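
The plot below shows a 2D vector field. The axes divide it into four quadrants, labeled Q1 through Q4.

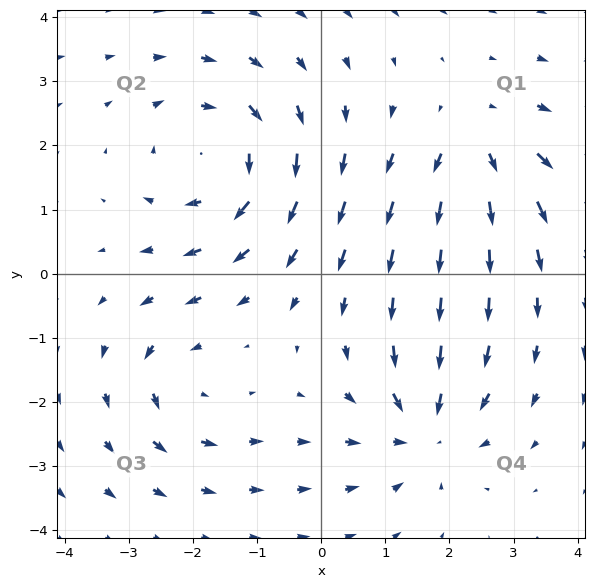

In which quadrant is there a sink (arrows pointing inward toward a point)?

The sink sits at approximately (1.6, -2.4), which lies in quadrant Q4. The divergence there is about -4, negative as expected for a sink.

Q4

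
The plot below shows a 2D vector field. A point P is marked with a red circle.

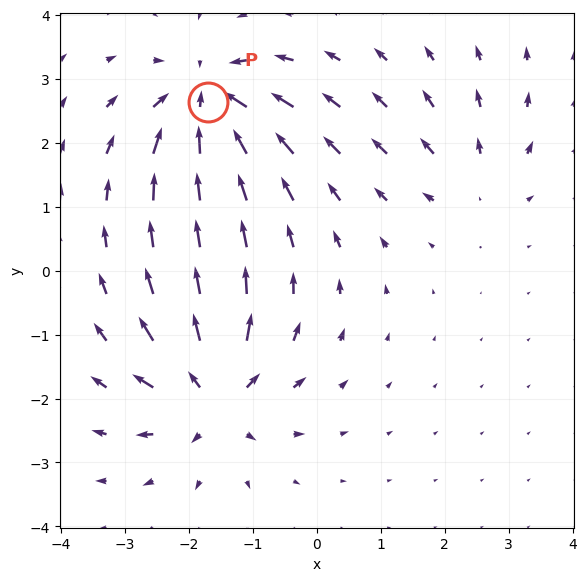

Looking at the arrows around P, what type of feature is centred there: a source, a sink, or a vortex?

sink

At P (-1.7, 2.6) the arrows converge inward. Divergence about -6, curl ≈0 — negative divergence with near-zero curl is a sink.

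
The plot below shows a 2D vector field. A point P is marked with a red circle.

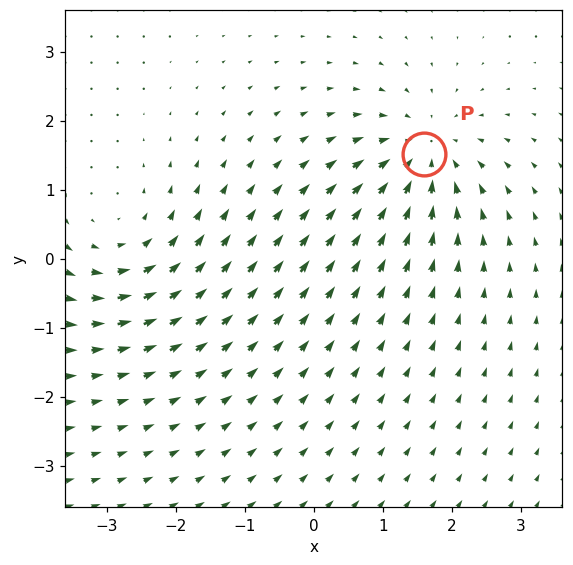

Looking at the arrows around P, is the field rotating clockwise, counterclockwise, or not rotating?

not rotating

Near P at (1.6, 1.5) the arrows show no circulation. The curl there is ≈0.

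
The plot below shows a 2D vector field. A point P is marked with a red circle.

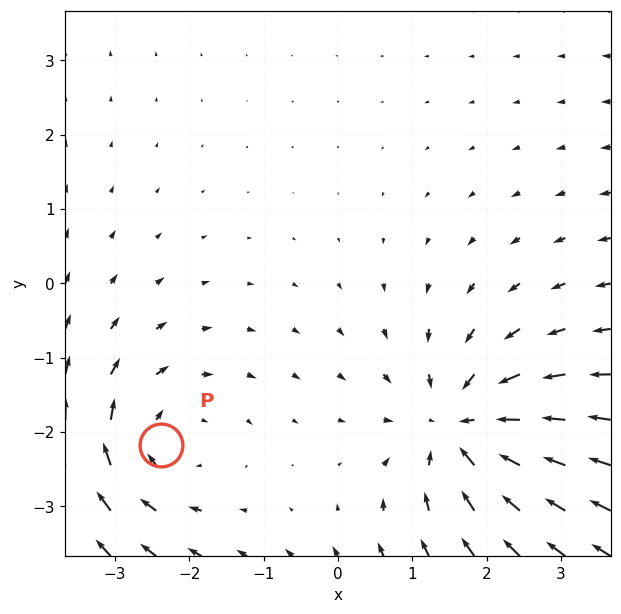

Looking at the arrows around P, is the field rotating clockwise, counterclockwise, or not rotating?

clockwise

Near P at (-2.4, -2.2) the arrows circulate clockwise. The curl (z-component) there is about -2; negative curl means clockwise rotation.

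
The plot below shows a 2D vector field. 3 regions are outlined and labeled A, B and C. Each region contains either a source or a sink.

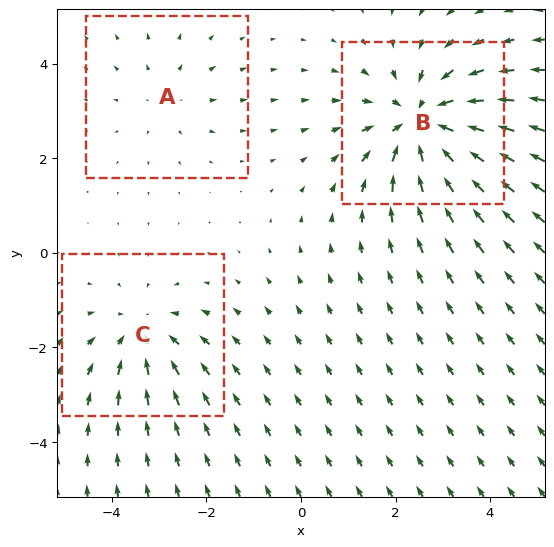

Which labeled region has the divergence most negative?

Divergence at each region's feature centre — A: about +2, B: about -5, C: about -3. Region B is most negative.

B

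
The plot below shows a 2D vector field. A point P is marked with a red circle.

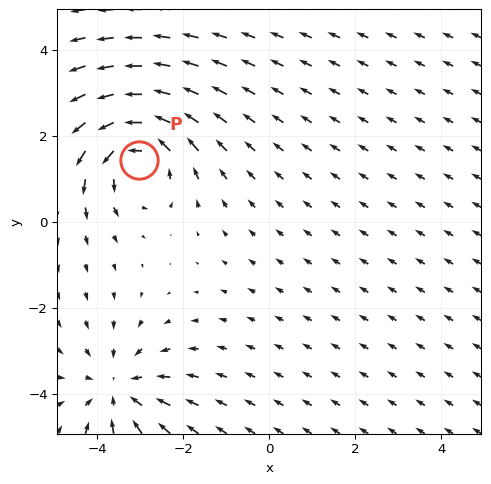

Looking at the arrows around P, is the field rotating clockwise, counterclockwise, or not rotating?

counterclockwise

Near P at (-3.0, 1.4) the arrows circulate counterclockwise. The curl (z-component) there is about +3; positive curl means counterclockwise rotation.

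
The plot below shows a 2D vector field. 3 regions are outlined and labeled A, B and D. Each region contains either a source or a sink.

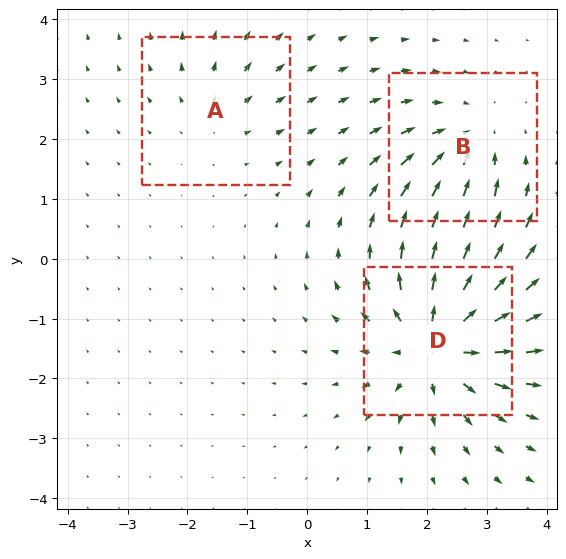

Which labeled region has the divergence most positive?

D

Divergence at each region's feature centre — A: about +2, B: about -3, D: about +6. Region D is most positive.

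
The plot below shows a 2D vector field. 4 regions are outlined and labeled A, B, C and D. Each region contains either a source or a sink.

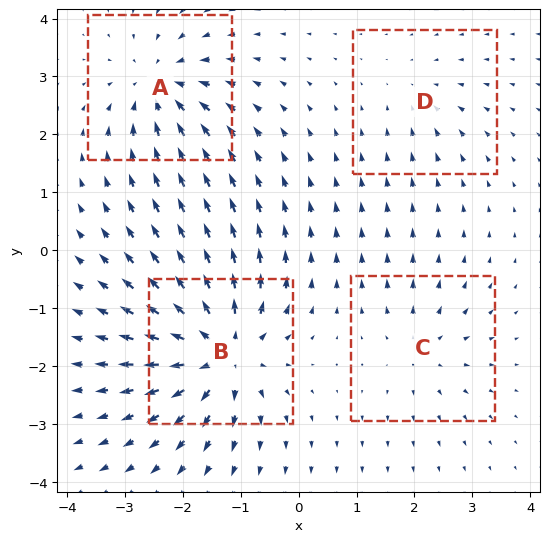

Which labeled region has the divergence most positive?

B

Divergence at each region's feature centre — A: about -6, B: about +9, C: about +4, D: about -3. Region B is most positive.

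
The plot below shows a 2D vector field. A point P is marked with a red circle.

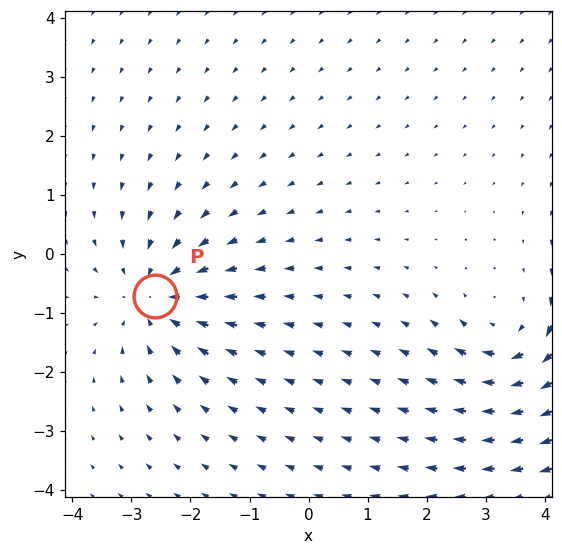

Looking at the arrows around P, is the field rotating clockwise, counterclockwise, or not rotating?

Near P at (-2.6, -0.7) the arrows show no circulation. The curl there is ≈0.

not rotating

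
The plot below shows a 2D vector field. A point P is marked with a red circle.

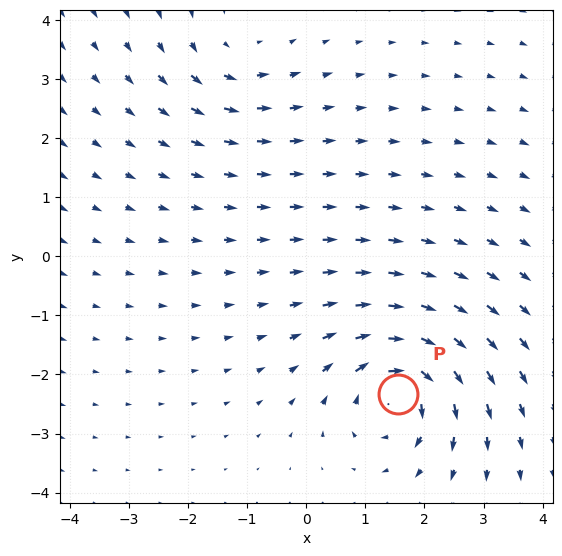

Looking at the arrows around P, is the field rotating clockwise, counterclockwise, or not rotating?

clockwise

Near P at (1.5, -2.3) the arrows circulate clockwise. The curl (z-component) there is about -6; negative curl means clockwise rotation.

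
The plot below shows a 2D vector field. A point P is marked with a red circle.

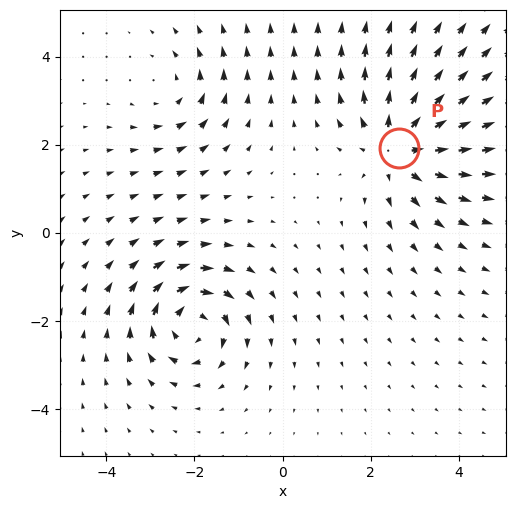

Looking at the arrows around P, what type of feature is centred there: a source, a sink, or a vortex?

source

At P (2.6, 1.9) the arrows spread outward. Divergence about +5, curl ≈0 — positive divergence with near-zero curl is a source.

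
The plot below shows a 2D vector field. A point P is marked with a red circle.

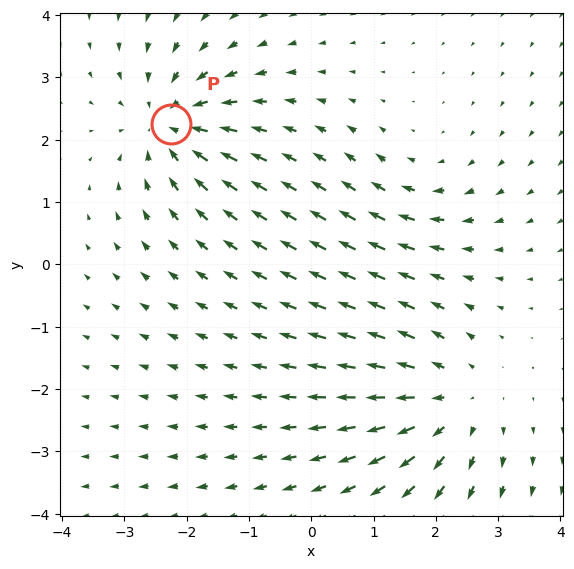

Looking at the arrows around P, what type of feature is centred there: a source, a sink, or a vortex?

sink

At P (-2.3, 2.2) the arrows converge inward. Divergence about -5, curl ≈0 — negative divergence with near-zero curl is a sink.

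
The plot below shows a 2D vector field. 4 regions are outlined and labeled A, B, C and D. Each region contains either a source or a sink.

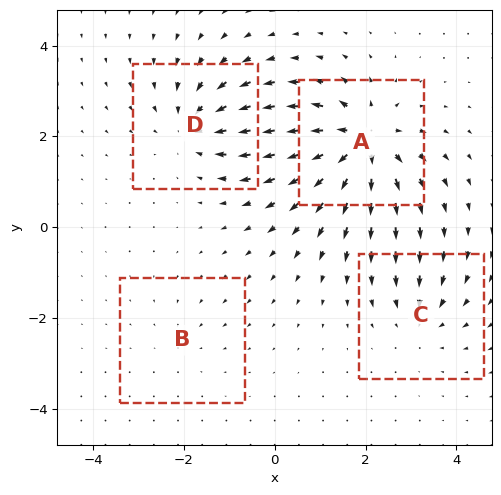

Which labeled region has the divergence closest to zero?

B

Divergence at each region's feature centre — A: about +7, B: about -2, C: about -3, D: about -5. Region B is closest to zero.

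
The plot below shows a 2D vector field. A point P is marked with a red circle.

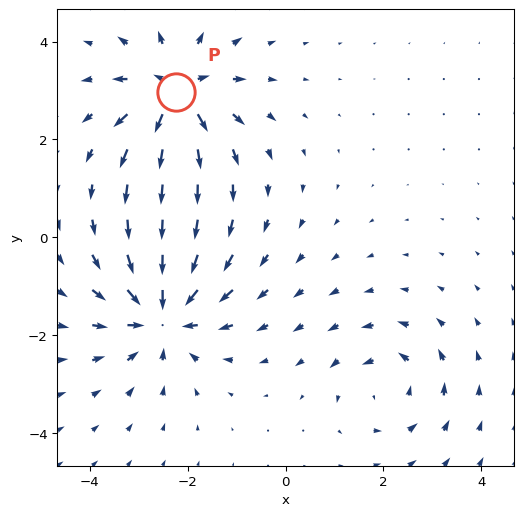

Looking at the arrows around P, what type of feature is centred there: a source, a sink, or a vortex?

At P (-2.2, 3.0) the arrows spread outward. Divergence about +5, curl ≈0 — positive divergence with near-zero curl is a source.

source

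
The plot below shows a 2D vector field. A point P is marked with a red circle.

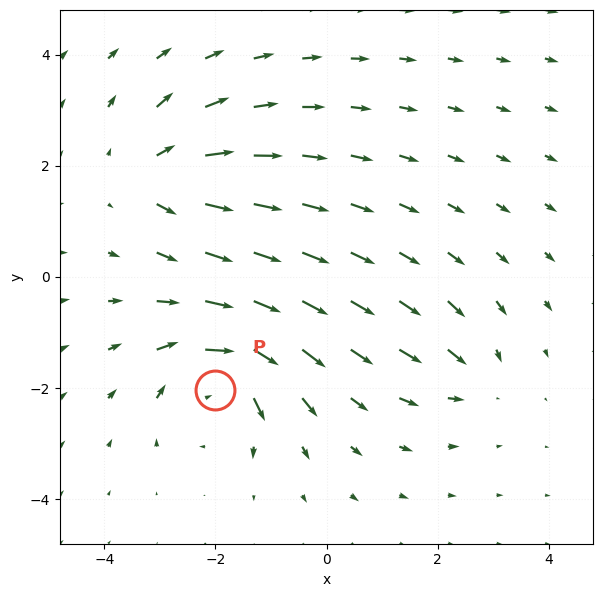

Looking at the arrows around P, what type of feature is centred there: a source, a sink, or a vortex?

At P (-2.0, -2.0) the arrows circulate clockwise. Divergence ≈0, curl about -7 — near-zero divergence with nonzero curl is a vortex.

vortex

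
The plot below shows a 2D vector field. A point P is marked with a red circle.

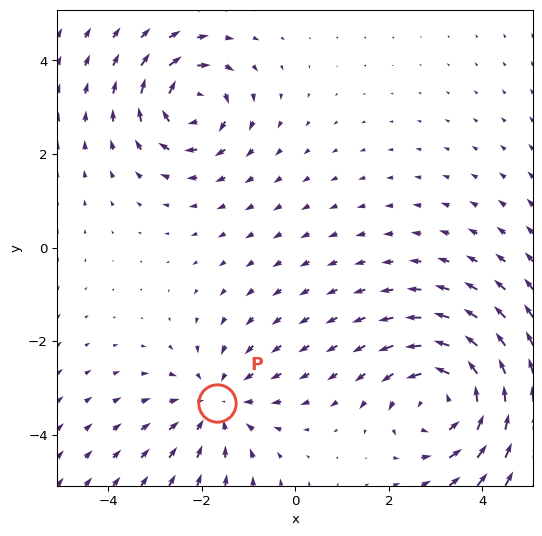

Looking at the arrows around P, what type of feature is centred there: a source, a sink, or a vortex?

At P (-1.7, -3.3) the arrows converge inward. Divergence about -3, curl ≈0 — negative divergence with near-zero curl is a sink.

sink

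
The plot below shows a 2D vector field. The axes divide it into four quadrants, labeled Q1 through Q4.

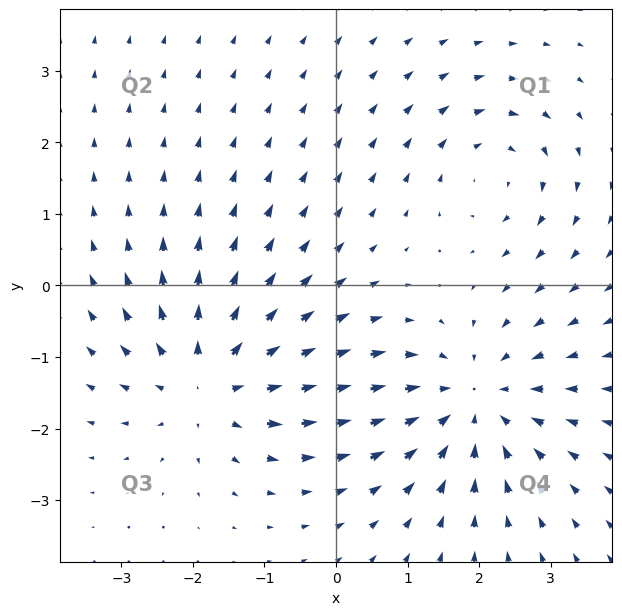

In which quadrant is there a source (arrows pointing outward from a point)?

Q3

The source sits at approximately (-1.8, -1.4), which lies in quadrant Q3. The divergence there is about +4, positive as expected for a source.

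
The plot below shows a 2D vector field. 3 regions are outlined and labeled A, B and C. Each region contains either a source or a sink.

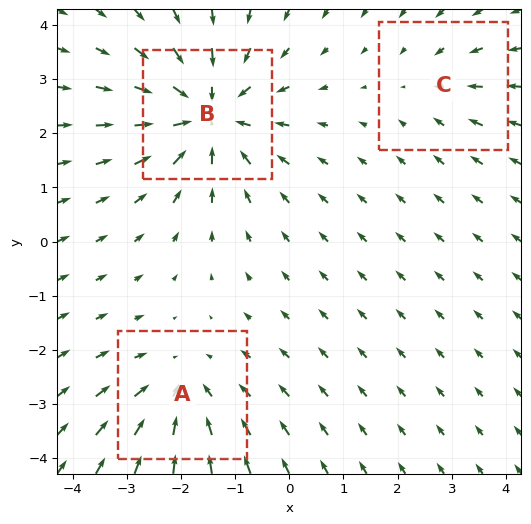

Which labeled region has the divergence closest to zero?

Divergence at each region's feature centre — A: about -3, B: about -4, C: about -2. Region C is closest to zero.

C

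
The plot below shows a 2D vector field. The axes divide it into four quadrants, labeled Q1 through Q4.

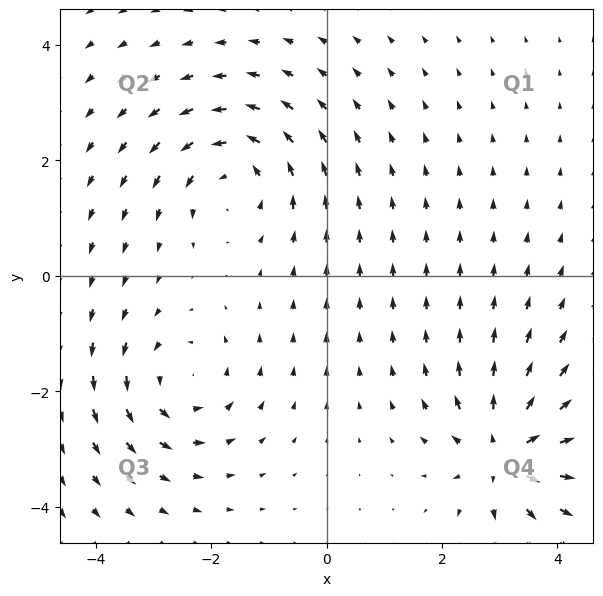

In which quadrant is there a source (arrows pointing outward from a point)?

The source sits at approximately (3.1, -3.1), which lies in quadrant Q4. The divergence there is about +7, positive as expected for a source.

Q4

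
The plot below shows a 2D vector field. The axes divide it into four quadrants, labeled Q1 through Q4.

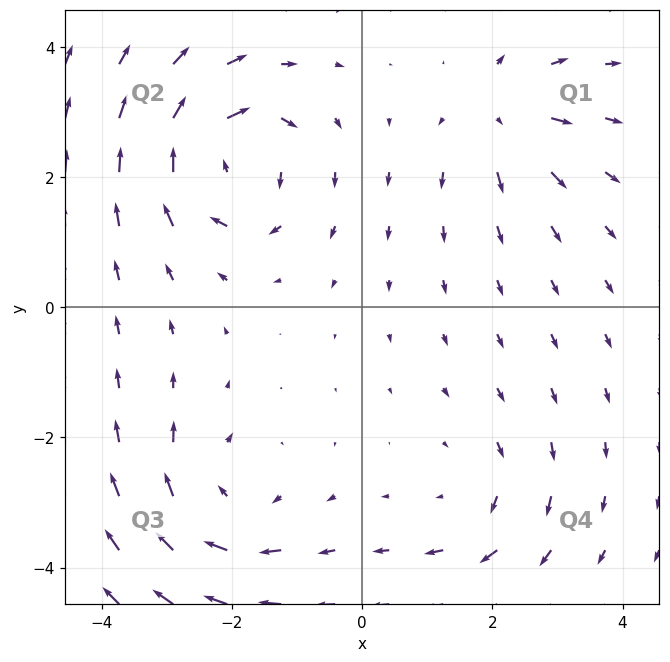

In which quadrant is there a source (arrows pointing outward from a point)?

Q1

The source sits at approximately (2.1, 2.9), which lies in quadrant Q1. The divergence there is about +4, positive as expected for a source.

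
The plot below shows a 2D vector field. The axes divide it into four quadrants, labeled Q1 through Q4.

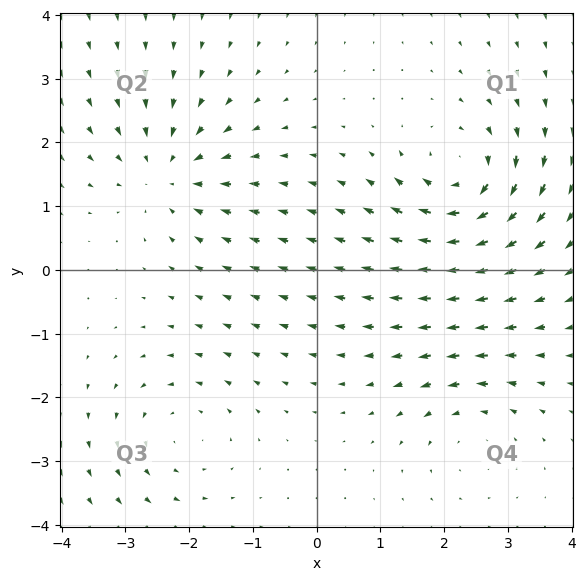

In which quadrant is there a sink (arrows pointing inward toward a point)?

The sink sits at approximately (-2.3, 1.5), which lies in quadrant Q2. The divergence there is about -4, negative as expected for a sink.

Q2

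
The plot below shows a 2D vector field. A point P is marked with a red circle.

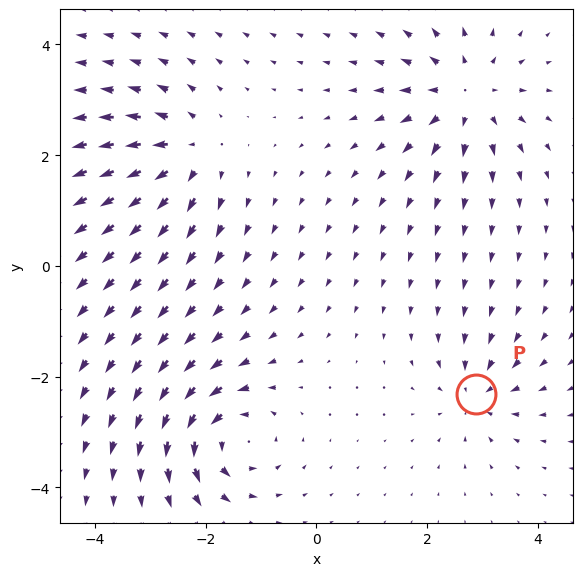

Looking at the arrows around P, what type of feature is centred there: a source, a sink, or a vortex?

At P (2.9, -2.3) the arrows converge inward. Divergence about -4, curl ≈0 — negative divergence with near-zero curl is a sink.

sink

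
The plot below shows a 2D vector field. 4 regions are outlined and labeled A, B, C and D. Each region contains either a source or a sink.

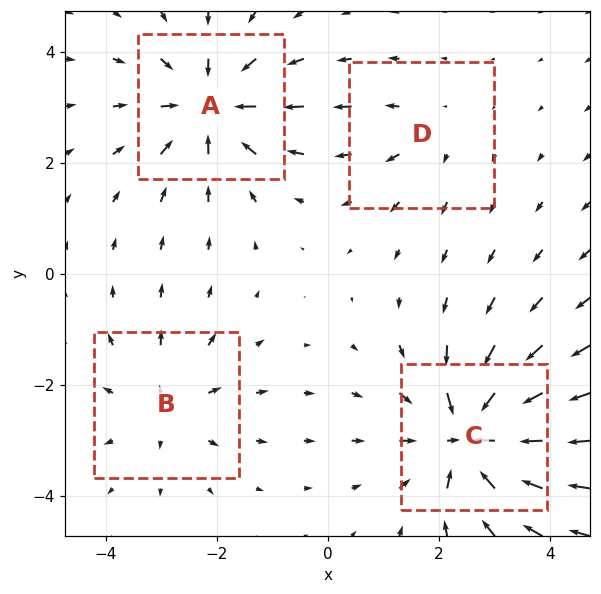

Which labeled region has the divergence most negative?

Divergence at each region's feature centre — A: about -6, B: about +4, C: about -7, D: about +2. Region C is most negative.

C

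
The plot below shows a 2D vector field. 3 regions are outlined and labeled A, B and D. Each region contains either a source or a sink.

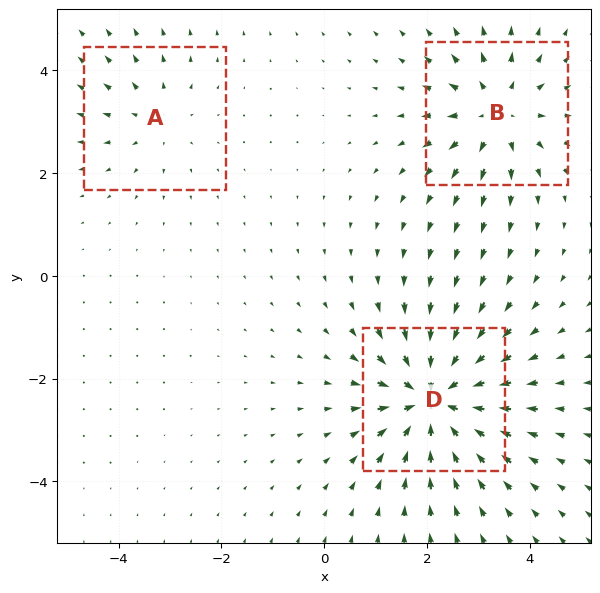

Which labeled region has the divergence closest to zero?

A

Divergence at each region's feature centre — A: about +2, B: about +4, D: about -5. Region A is closest to zero.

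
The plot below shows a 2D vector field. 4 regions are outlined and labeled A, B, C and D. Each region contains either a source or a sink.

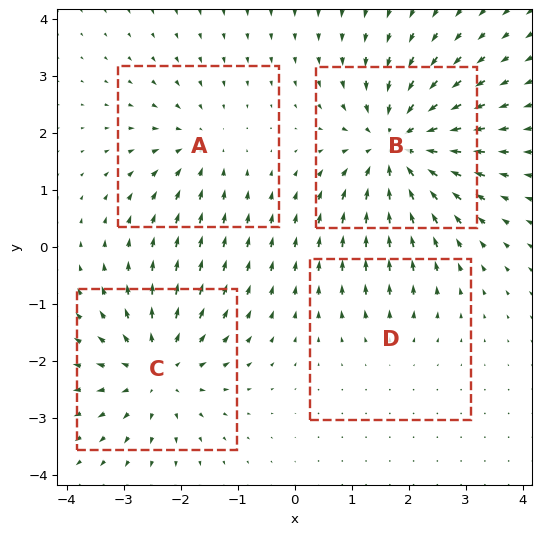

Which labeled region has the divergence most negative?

B

Divergence at each region's feature centre — A: about -3, B: about -7, C: about +5, D: about +2. Region B is most negative.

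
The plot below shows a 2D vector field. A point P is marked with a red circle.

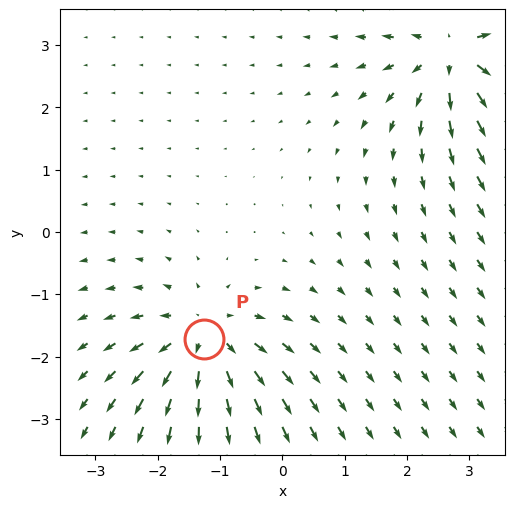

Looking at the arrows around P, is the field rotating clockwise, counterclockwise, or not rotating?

Near P at (-1.3, -1.7) the arrows show no circulation. The curl there is ≈0.

not rotating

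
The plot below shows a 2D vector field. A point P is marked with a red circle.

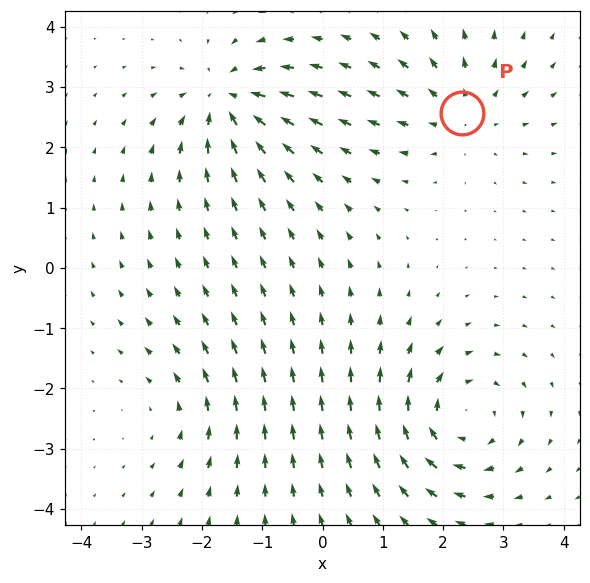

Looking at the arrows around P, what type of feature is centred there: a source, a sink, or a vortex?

source

At P (2.3, 2.6) the arrows spread outward. Divergence about +4, curl ≈0 — positive divergence with near-zero curl is a source.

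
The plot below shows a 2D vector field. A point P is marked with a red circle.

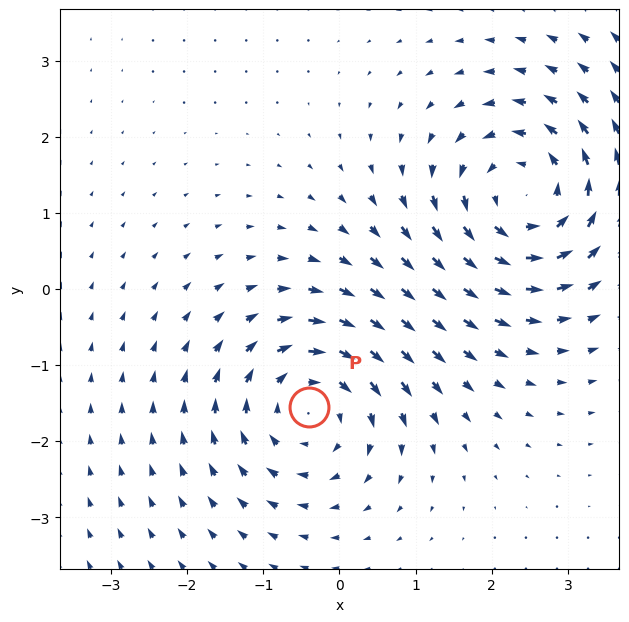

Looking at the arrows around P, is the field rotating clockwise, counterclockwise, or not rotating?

Near P at (-0.4, -1.6) the arrows circulate clockwise. The curl (z-component) there is about -3; negative curl means clockwise rotation.

clockwise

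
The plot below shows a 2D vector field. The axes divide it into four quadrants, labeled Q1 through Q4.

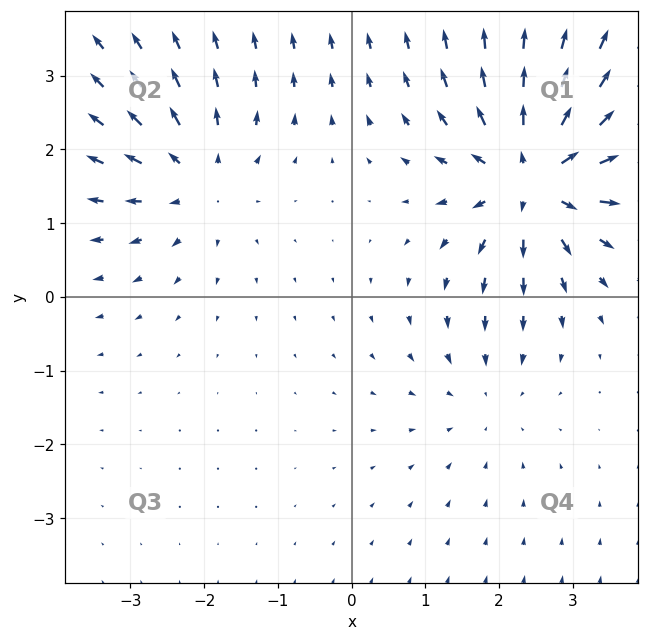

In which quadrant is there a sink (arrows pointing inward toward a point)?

Q4

The sink sits at approximately (1.8, -1.3), which lies in quadrant Q4. The divergence there is about -2, negative as expected for a sink.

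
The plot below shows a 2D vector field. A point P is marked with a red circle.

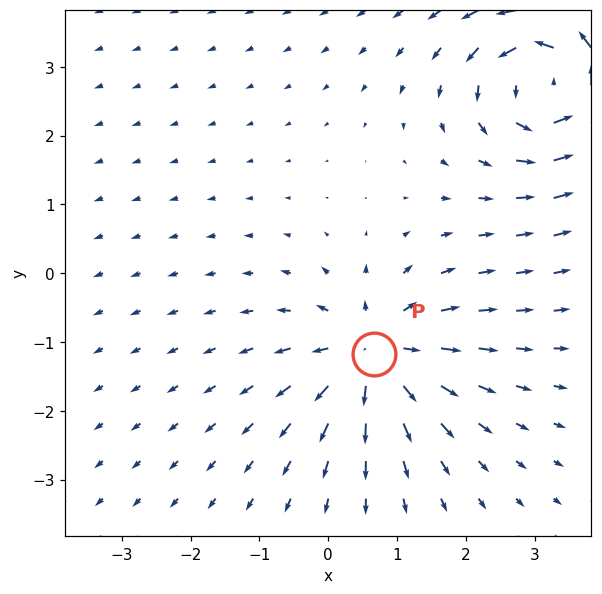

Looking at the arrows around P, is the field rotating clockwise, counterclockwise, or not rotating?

Near P at (0.7, -1.2) the arrows show no circulation. The curl there is ≈0.

not rotating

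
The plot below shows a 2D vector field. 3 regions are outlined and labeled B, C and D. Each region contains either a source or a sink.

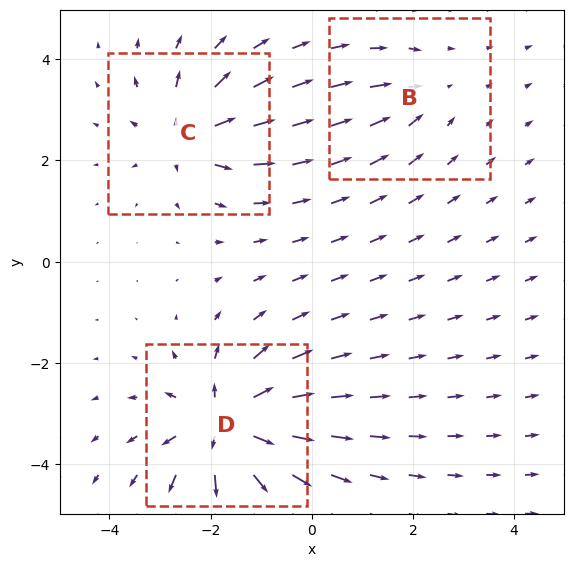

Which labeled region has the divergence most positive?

Divergence at each region's feature centre — B: about -2, C: about +4, D: about +6. Region D is most positive.

D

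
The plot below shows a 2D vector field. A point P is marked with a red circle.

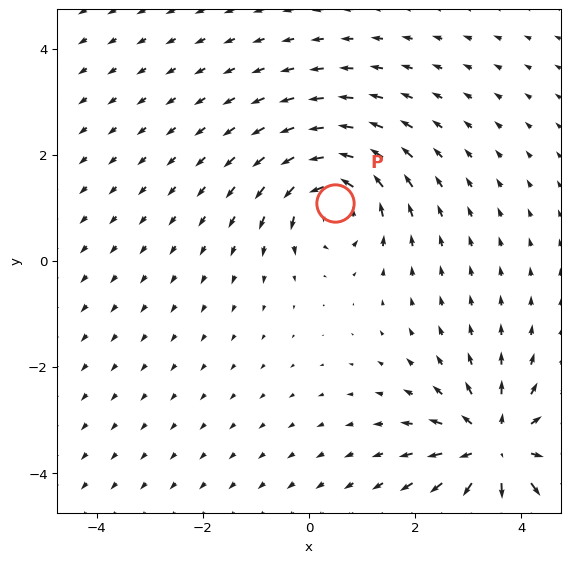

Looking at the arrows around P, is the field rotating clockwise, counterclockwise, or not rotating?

counterclockwise

Near P at (0.5, 1.1) the arrows circulate counterclockwise. The curl (z-component) there is about +5; positive curl means counterclockwise rotation.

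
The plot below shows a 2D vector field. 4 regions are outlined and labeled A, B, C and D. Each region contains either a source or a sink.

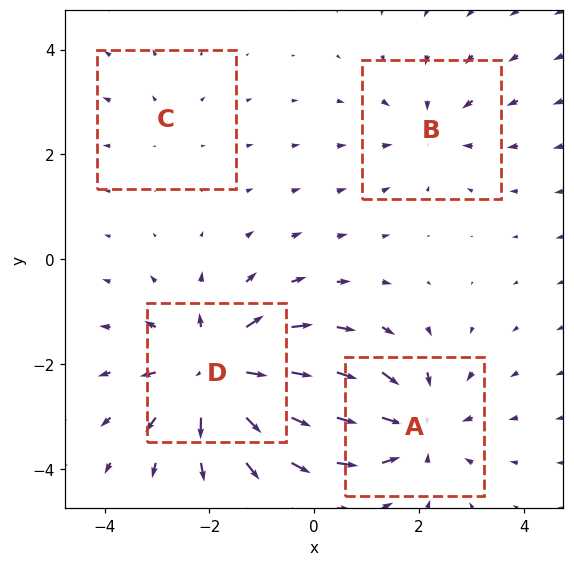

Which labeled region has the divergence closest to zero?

Divergence at each region's feature centre — A: about -5, B: about -3, C: about +2, D: about +7. Region C is closest to zero.

C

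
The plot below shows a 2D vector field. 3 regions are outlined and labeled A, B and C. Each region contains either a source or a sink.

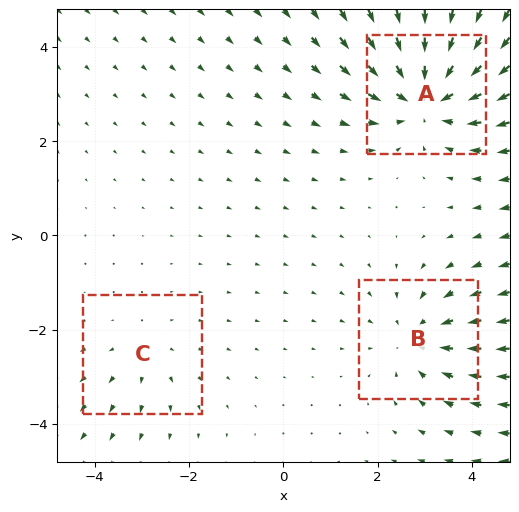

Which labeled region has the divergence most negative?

A

Divergence at each region's feature centre — A: about -5, B: about -3, C: about +2. Region A is most negative.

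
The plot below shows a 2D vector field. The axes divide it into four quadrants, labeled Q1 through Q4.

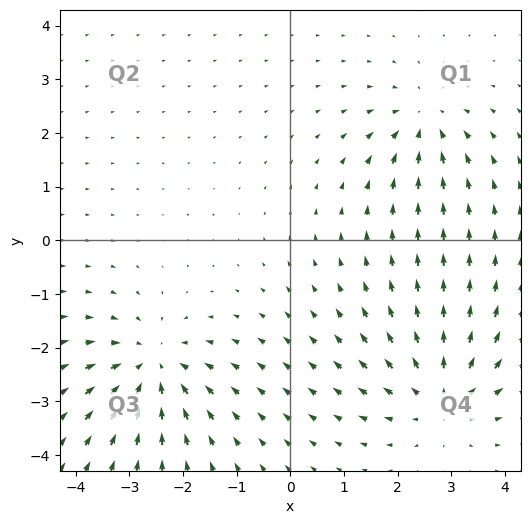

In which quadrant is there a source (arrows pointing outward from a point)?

Q4

The source sits at approximately (2.8, -2.9), which lies in quadrant Q4. The divergence there is about +5, positive as expected for a source.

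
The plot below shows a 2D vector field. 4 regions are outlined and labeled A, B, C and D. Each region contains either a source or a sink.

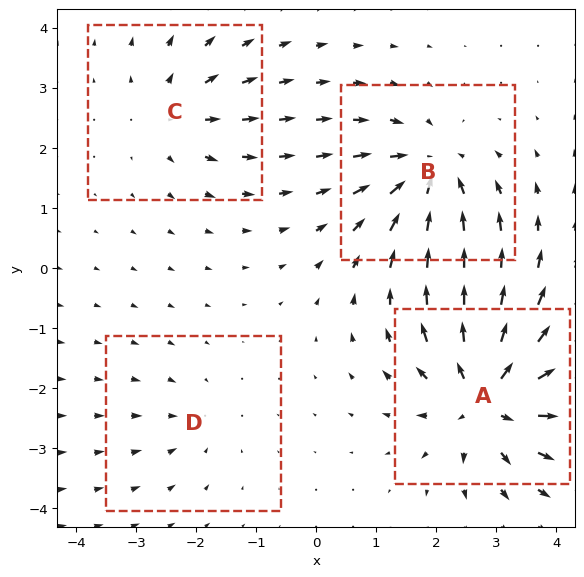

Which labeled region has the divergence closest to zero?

Divergence at each region's feature centre — A: about +8, B: about -6, C: about +4, D: about -2. Region D is closest to zero.

D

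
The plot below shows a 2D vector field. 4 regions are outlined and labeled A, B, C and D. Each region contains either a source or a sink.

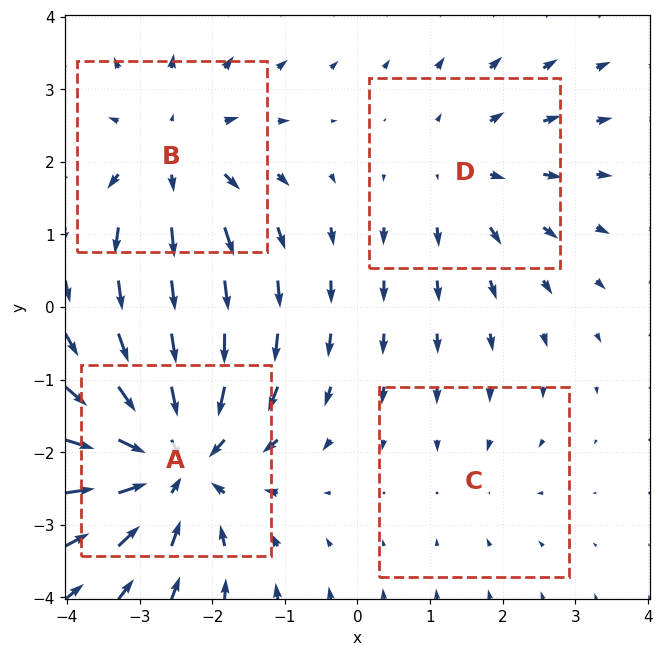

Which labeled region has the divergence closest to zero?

Divergence at each region's feature centre — A: about -6, B: about +4, C: about -2, D: about +3. Region C is closest to zero.

C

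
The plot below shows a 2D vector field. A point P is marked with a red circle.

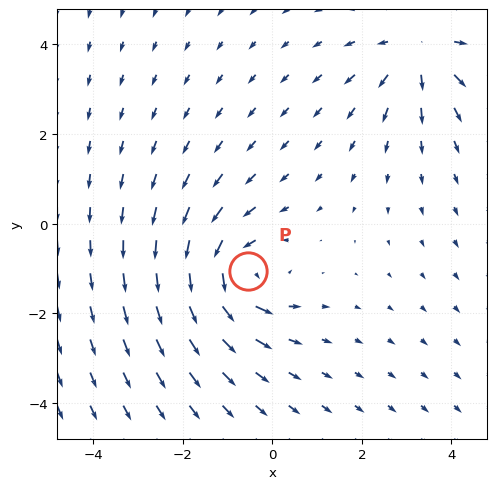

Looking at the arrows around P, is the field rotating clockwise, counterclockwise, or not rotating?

Near P at (-0.5, -1.0) the arrows circulate counterclockwise. The curl (z-component) there is about +4; positive curl means counterclockwise rotation.

counterclockwise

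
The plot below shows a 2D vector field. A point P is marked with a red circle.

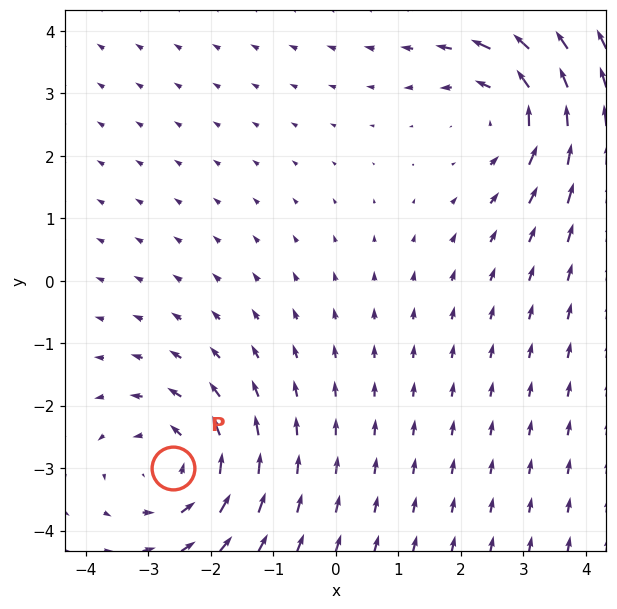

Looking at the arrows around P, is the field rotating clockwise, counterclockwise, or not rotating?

Near P at (-2.6, -3.0) the arrows circulate counterclockwise. The curl (z-component) there is about +3; positive curl means counterclockwise rotation.

counterclockwise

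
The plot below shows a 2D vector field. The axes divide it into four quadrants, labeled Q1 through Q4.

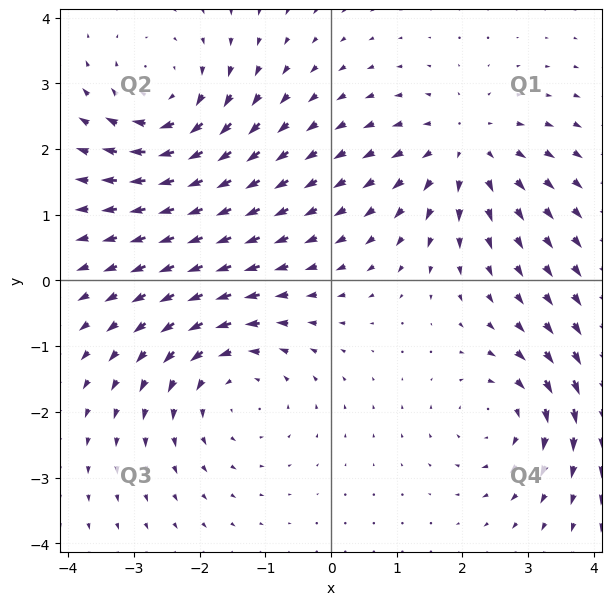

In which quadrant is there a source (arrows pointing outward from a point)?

The source sits at approximately (2.0, 2.0), which lies in quadrant Q1. The divergence there is about +3, positive as expected for a source.

Q1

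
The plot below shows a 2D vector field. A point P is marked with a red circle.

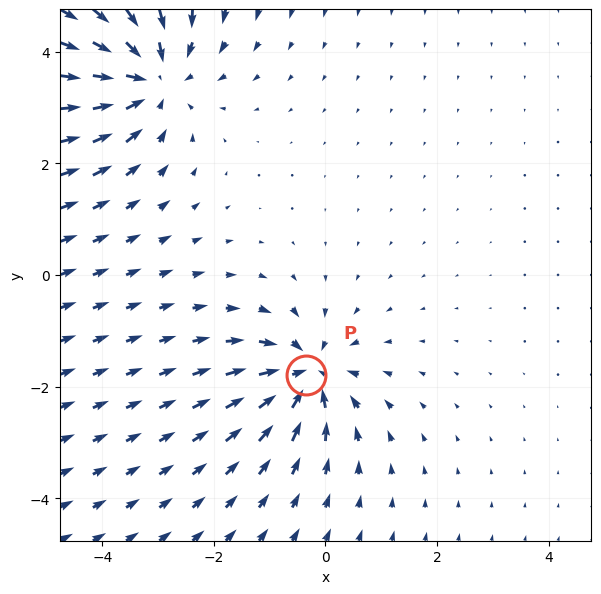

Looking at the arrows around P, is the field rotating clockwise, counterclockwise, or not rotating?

not rotating

Near P at (-0.3, -1.8) the arrows show no circulation. The curl there is ≈0.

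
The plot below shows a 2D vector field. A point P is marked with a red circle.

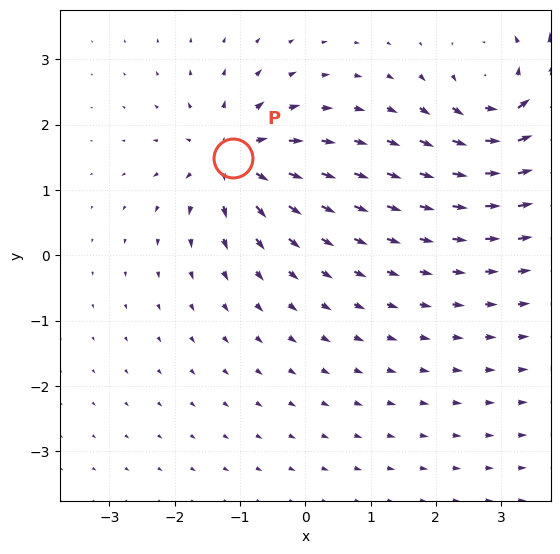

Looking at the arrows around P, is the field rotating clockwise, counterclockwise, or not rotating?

not rotating

Near P at (-1.1, 1.5) the arrows show no circulation. The curl there is ≈0.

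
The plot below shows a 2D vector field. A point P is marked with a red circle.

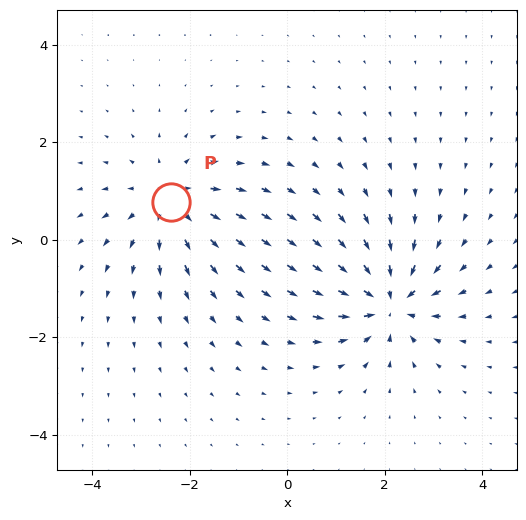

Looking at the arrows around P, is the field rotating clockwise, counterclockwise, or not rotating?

Near P at (-2.4, 0.8) the arrows show no circulation. The curl there is ≈0.

not rotating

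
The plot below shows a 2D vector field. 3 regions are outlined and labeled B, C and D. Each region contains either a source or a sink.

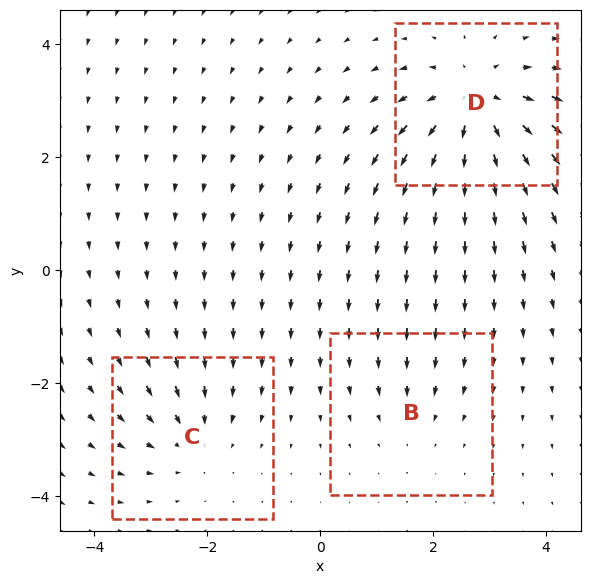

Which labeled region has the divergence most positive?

Divergence at each region's feature centre — B: about -2, C: about -3, D: about +5. Region D is most positive.

D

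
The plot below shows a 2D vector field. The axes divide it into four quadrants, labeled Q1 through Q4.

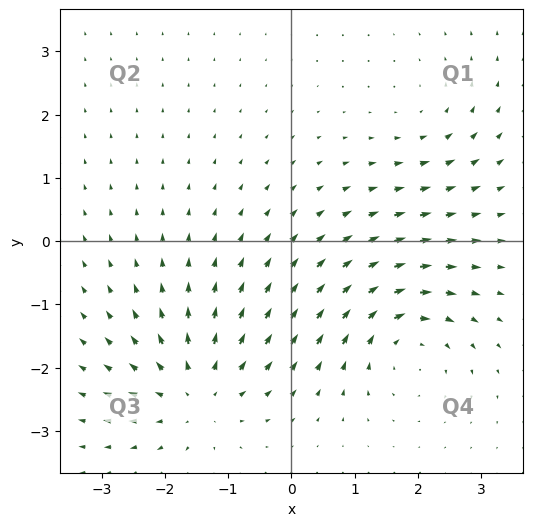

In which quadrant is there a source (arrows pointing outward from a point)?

The source sits at approximately (-1.5, -2.4), which lies in quadrant Q3. The divergence there is about +5, positive as expected for a source.

Q3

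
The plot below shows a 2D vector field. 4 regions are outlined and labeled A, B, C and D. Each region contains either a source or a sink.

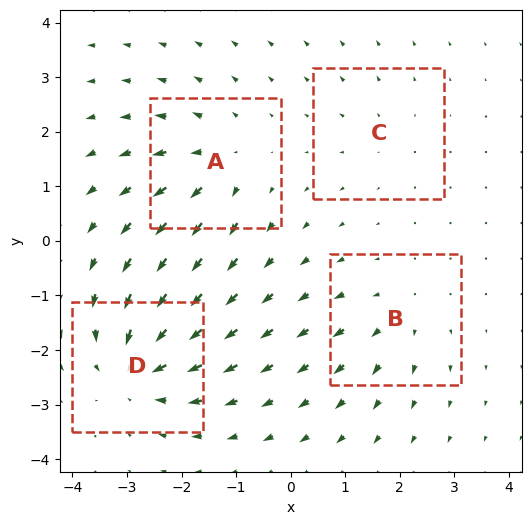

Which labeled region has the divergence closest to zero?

Divergence at each region's feature centre — A: about +4, B: about +3, C: about +2, D: about -6. Region C is closest to zero.

C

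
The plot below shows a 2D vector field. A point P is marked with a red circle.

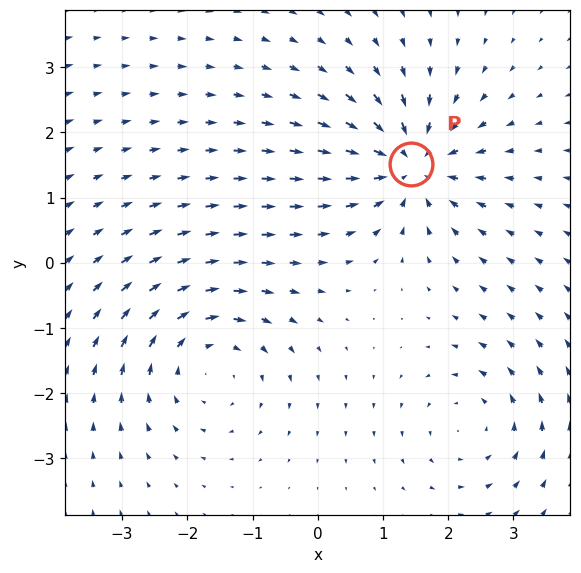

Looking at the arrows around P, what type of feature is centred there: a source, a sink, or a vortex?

At P (1.4, 1.5) the arrows converge inward. Divergence about -6, curl ≈0 — negative divergence with near-zero curl is a sink.

sink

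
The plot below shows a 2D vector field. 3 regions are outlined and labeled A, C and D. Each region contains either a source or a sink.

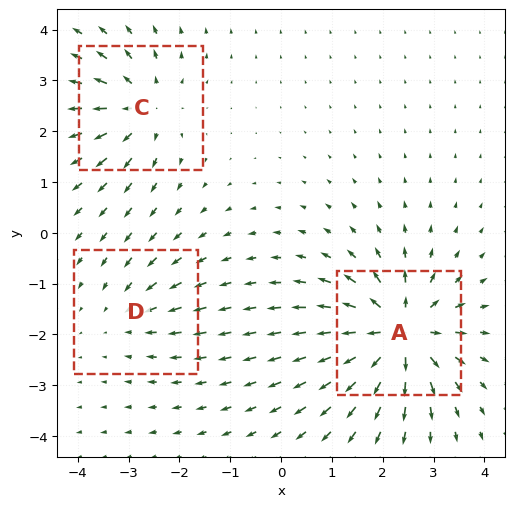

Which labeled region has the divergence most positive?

A

Divergence at each region's feature centre — A: about +6, C: about +4, D: about -2. Region A is most positive.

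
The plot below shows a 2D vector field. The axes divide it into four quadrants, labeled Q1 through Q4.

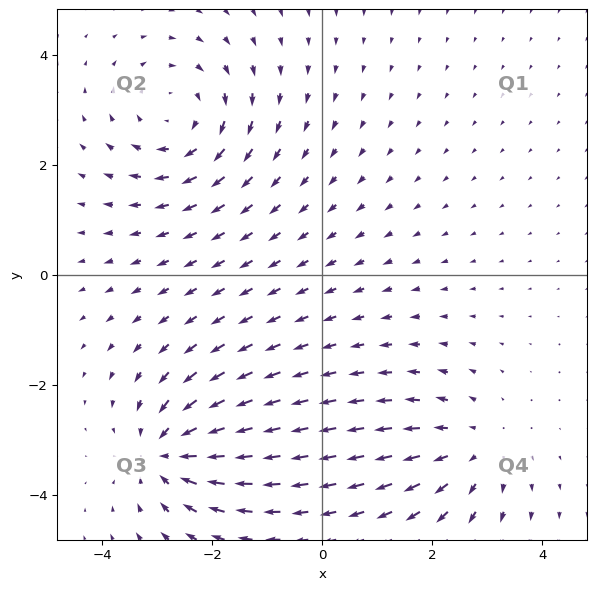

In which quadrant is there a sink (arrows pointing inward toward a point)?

Q3

The sink sits at approximately (-2.8, -3.2), which lies in quadrant Q3. The divergence there is about -5, negative as expected for a sink.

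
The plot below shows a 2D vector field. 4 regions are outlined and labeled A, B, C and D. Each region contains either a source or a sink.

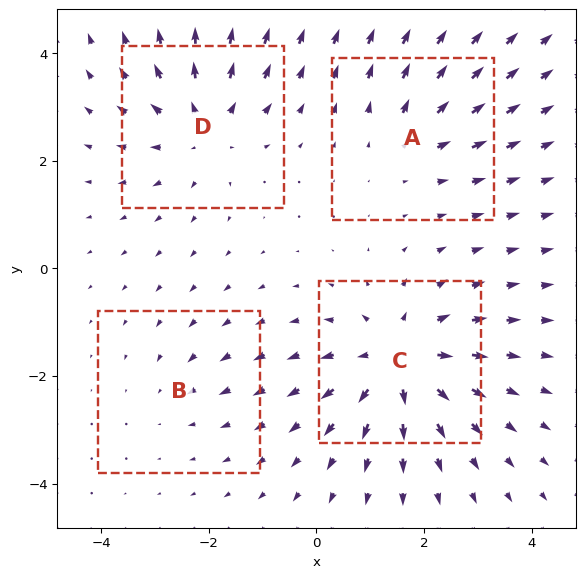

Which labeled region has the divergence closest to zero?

B

Divergence at each region's feature centre — A: about +3, B: about -2, C: about +6, D: about +5. Region B is closest to zero.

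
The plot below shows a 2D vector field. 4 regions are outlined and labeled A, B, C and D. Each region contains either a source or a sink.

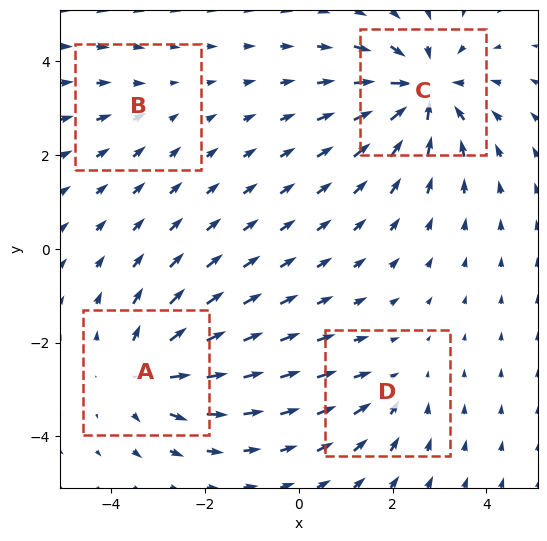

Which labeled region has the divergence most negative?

Divergence at each region's feature centre — A: about +5, B: about -2, C: about -6, D: about -3. Region C is most negative.

C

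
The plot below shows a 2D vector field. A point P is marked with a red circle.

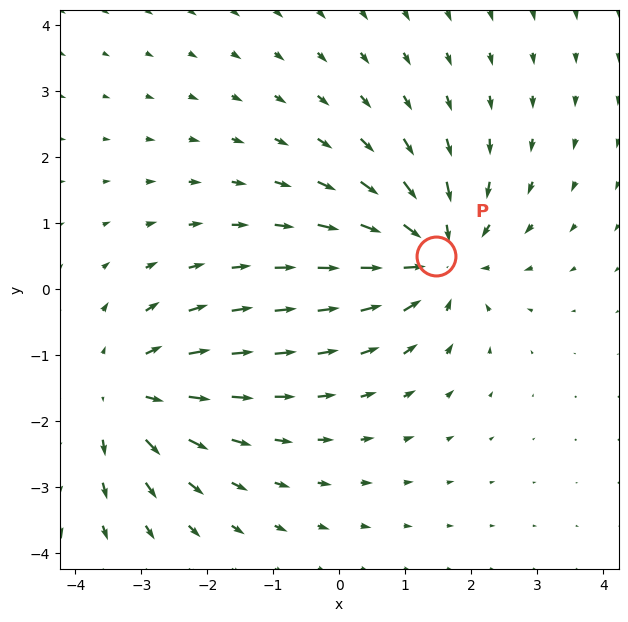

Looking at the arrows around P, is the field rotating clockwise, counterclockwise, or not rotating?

Near P at (1.5, 0.5) the arrows show no circulation. The curl there is ≈0.

not rotating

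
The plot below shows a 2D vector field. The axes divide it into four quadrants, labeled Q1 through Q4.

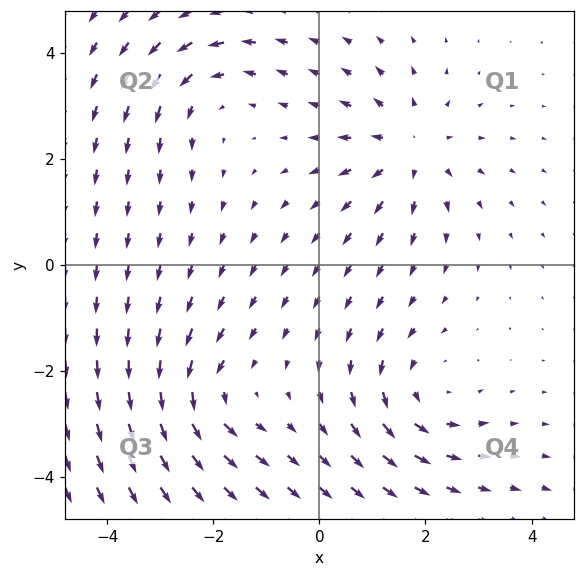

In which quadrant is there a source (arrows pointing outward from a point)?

The source sits at approximately (1.7, 2.2), which lies in quadrant Q1. The divergence there is about +4, positive as expected for a source.

Q1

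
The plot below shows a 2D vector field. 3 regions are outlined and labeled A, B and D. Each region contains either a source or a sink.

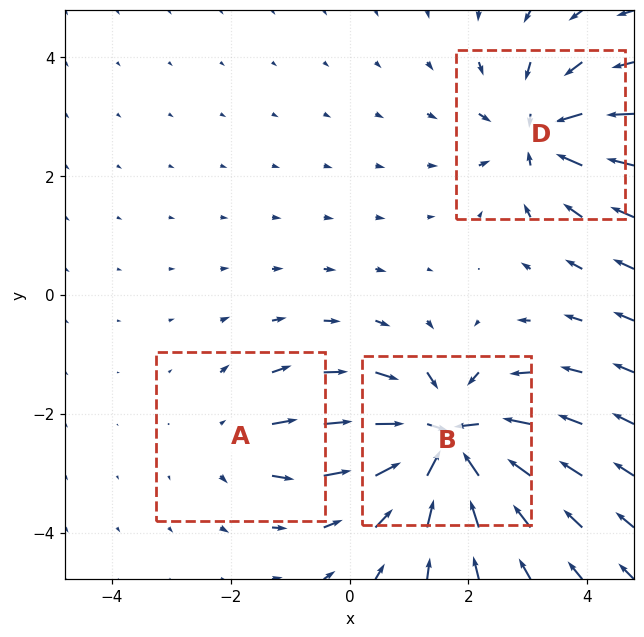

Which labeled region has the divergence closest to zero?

Divergence at each region's feature centre — A: about +2, B: about -6, D: about -4. Region A is closest to zero.

A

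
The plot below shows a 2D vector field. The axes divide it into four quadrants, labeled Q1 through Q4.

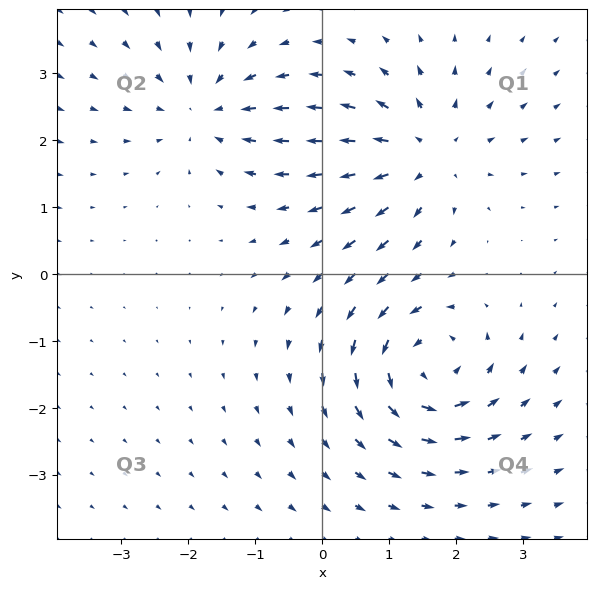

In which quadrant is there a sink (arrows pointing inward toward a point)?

Q2

The sink sits at approximately (-1.8, 2.5), which lies in quadrant Q2. The divergence there is about -4, negative as expected for a sink.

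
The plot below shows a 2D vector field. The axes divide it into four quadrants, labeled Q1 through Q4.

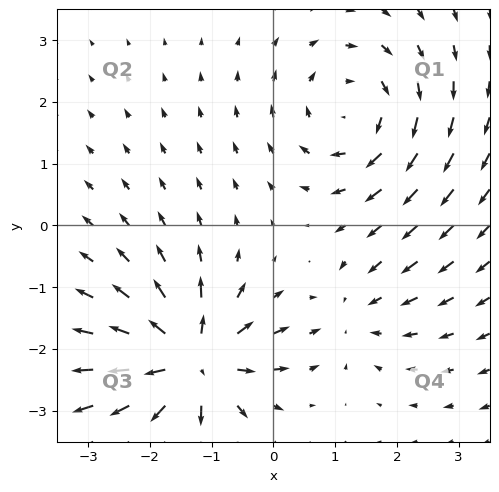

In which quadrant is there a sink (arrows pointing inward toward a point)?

The sink sits at approximately (1.3, -1.5), which lies in quadrant Q4. The divergence there is about -2, negative as expected for a sink.

Q4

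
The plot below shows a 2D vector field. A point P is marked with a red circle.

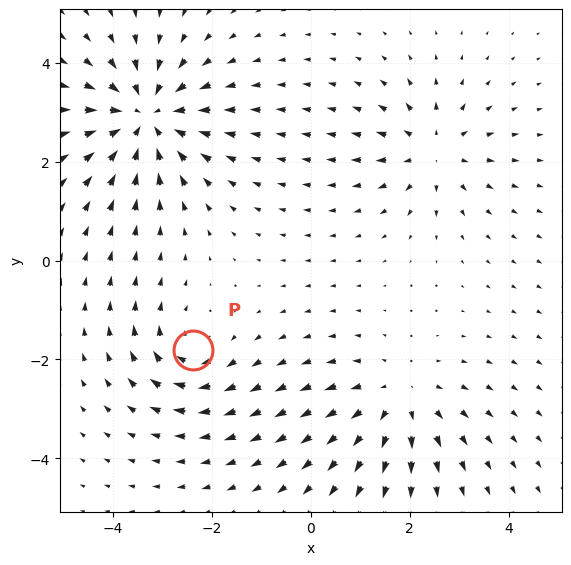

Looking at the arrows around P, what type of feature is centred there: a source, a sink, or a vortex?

At P (-2.4, -1.8) the arrows circulate clockwise. Divergence ≈0, curl about -3 — near-zero divergence with nonzero curl is a vortex.

vortex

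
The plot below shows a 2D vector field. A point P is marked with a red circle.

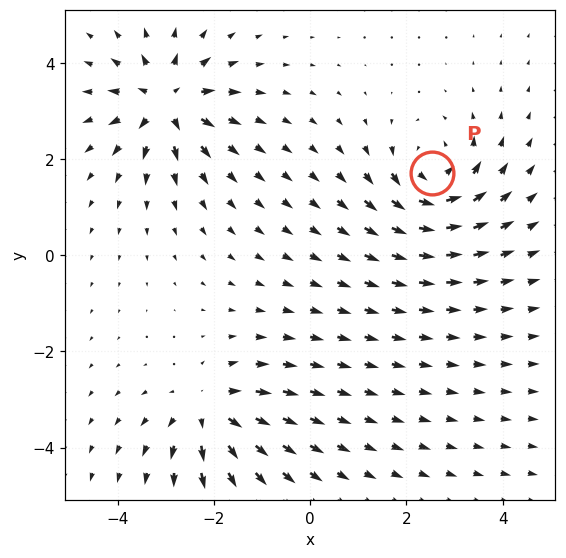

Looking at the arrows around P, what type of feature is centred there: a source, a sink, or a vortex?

At P (2.5, 1.7) the arrows circulate counterclockwise. Divergence ≈0, curl about +5 — near-zero divergence with nonzero curl is a vortex.

vortex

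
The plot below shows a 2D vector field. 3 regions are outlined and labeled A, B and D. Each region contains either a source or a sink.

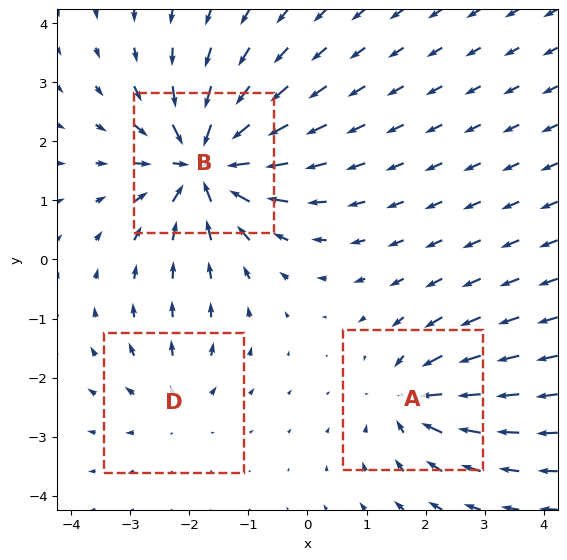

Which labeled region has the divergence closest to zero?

D

Divergence at each region's feature centre — A: about -4, B: about -6, D: about +2. Region D is closest to zero.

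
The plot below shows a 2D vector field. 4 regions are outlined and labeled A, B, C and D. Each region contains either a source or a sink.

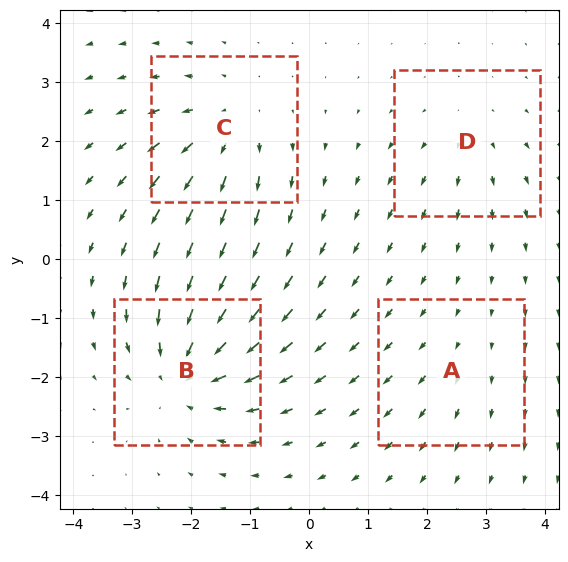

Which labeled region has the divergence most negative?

B

Divergence at each region's feature centre — A: about +2, B: about -7, C: about +5, D: about +3. Region B is most negative.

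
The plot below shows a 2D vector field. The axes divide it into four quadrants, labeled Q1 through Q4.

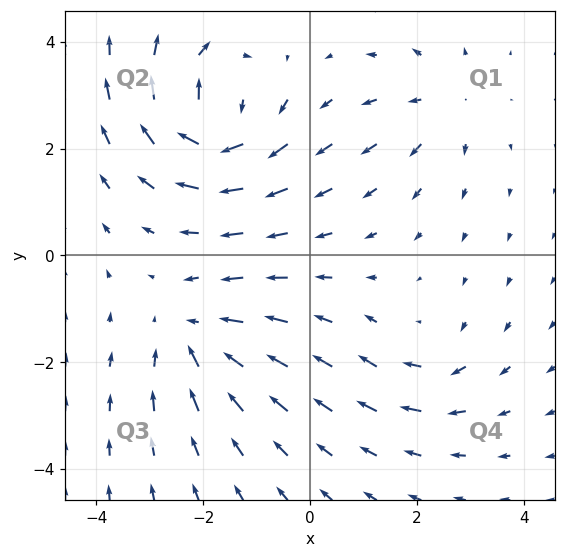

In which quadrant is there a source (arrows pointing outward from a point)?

The source sits at approximately (2.5, 2.9), which lies in quadrant Q1. The divergence there is about +3, positive as expected for a source.

Q1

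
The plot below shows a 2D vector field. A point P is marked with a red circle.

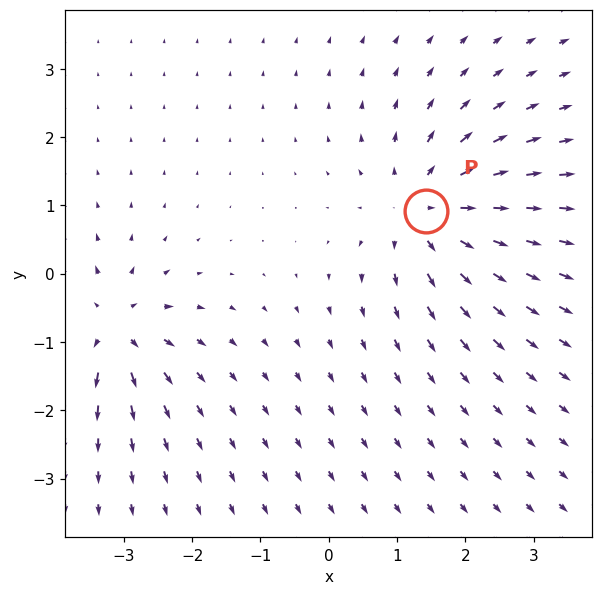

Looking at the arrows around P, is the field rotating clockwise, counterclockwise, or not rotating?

Near P at (1.4, 0.9) the arrows show no circulation. The curl there is ≈0.

not rotating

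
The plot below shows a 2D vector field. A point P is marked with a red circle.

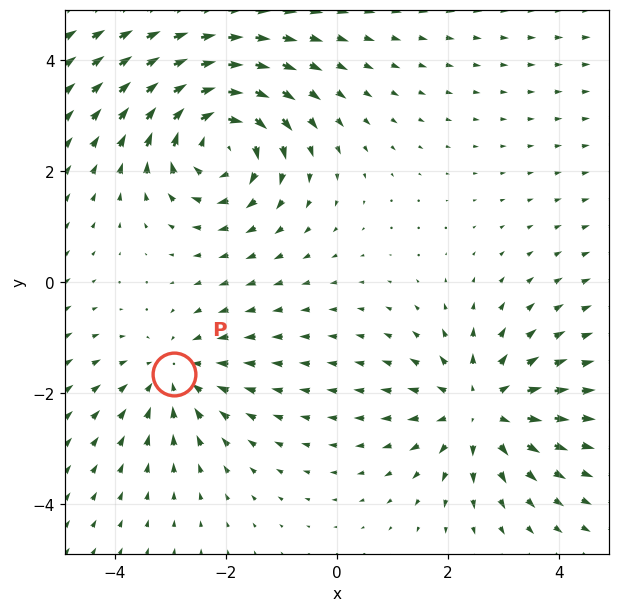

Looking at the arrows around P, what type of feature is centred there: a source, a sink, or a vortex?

At P (-2.9, -1.7) the arrows converge inward. Divergence about -3, curl ≈0 — negative divergence with near-zero curl is a sink.

sink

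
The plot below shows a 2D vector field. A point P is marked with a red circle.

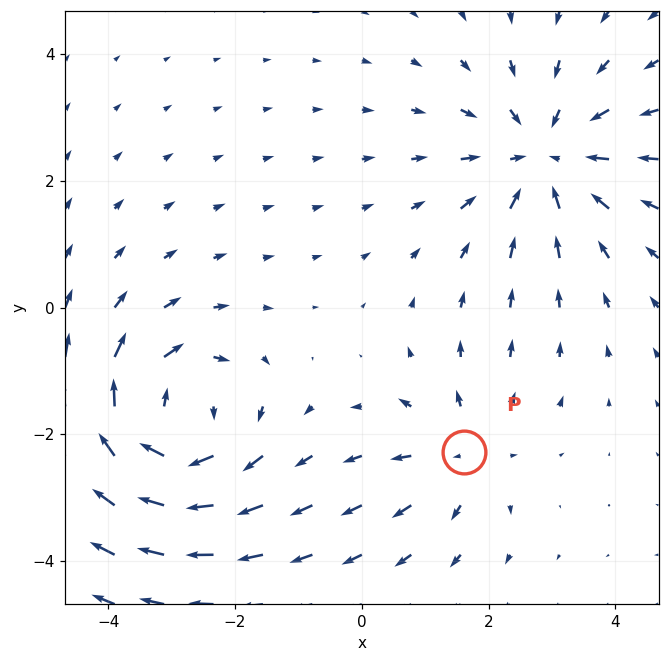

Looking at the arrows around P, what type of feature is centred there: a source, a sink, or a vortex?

source

At P (1.6, -2.3) the arrows spread outward. Divergence about +3, curl ≈0 — positive divergence with near-zero curl is a source.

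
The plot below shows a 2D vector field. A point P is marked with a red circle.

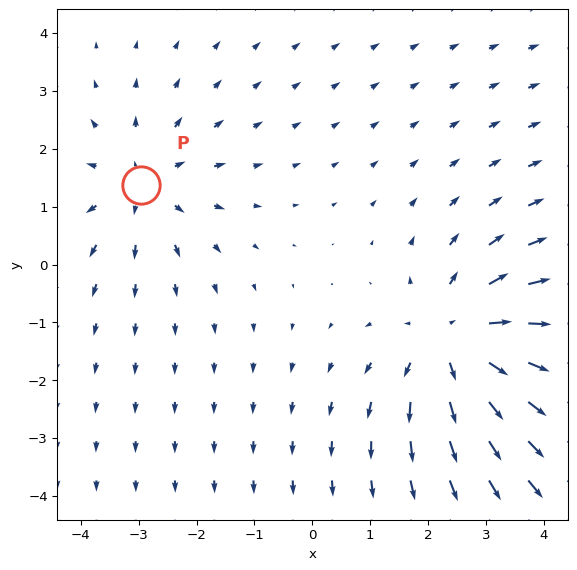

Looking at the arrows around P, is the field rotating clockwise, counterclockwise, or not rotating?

not rotating

Near P at (-3.0, 1.4) the arrows show no circulation. The curl there is ≈0.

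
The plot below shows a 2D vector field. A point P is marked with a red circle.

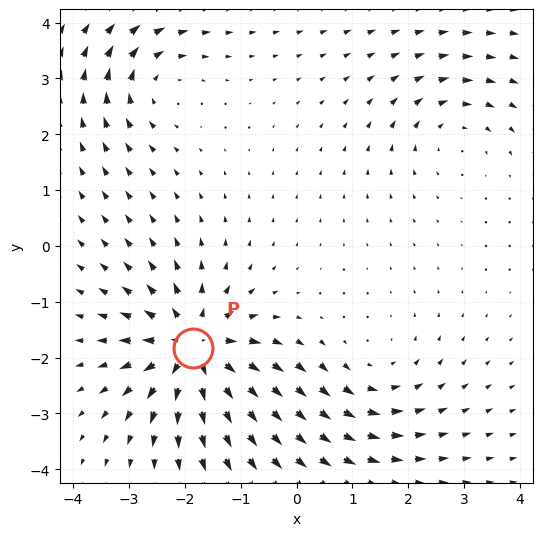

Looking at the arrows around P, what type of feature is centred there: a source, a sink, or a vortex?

source

At P (-1.8, -1.8) the arrows spread outward. Divergence about +6, curl ≈0 — positive divergence with near-zero curl is a source.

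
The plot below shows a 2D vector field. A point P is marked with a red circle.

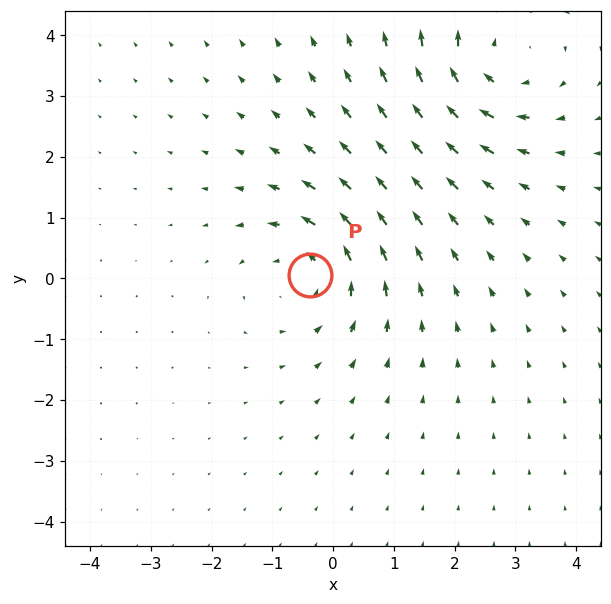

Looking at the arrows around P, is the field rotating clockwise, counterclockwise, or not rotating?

counterclockwise

Near P at (-0.4, 0.0) the arrows circulate counterclockwise. The curl (z-component) there is about +3; positive curl means counterclockwise rotation.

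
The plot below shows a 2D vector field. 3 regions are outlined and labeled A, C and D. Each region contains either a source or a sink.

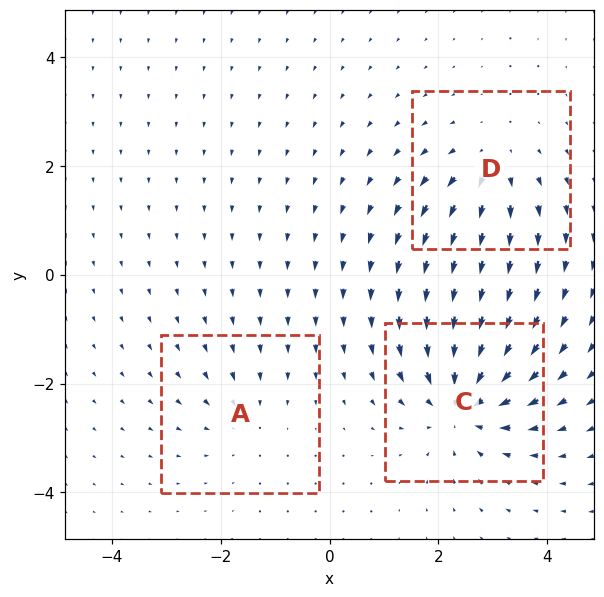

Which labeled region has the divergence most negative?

C

Divergence at each region's feature centre — A: about -2, C: about -5, D: about +3. Region C is most negative.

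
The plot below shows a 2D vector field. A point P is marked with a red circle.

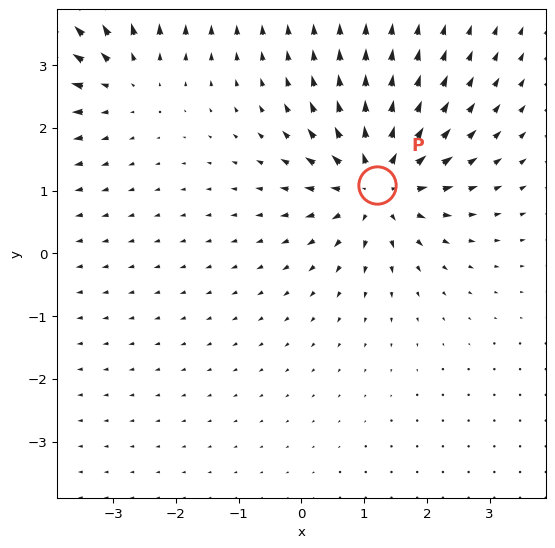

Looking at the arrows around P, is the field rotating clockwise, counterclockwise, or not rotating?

not rotating

Near P at (1.2, 1.1) the arrows show no circulation. The curl there is ≈0.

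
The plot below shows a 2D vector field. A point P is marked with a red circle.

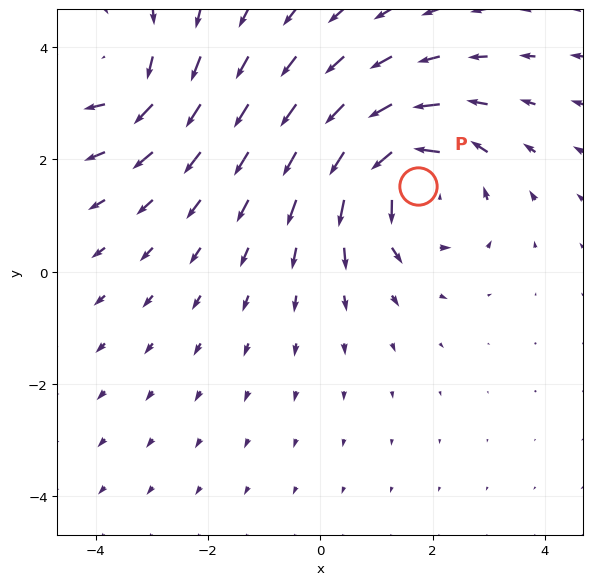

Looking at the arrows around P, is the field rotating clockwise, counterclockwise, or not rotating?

counterclockwise

Near P at (1.7, 1.5) the arrows circulate counterclockwise. The curl (z-component) there is about +4; positive curl means counterclockwise rotation.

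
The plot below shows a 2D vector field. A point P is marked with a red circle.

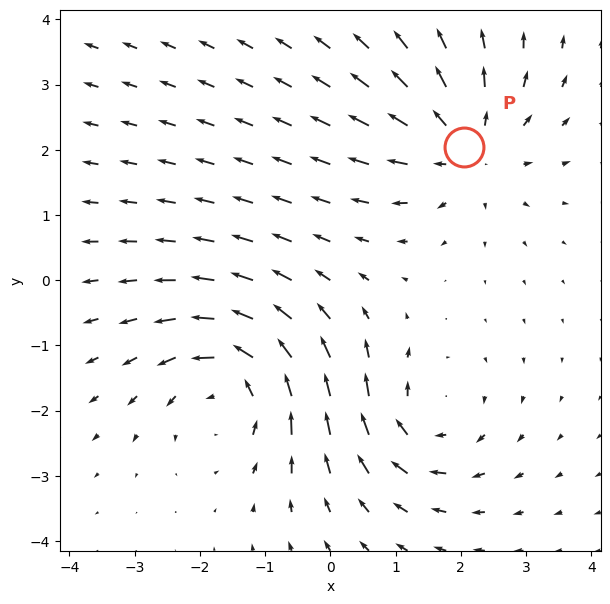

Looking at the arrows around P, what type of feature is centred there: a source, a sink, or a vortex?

At P (2.1, 2.0) the arrows spread outward. Divergence about +4, curl ≈0 — positive divergence with near-zero curl is a source.

source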